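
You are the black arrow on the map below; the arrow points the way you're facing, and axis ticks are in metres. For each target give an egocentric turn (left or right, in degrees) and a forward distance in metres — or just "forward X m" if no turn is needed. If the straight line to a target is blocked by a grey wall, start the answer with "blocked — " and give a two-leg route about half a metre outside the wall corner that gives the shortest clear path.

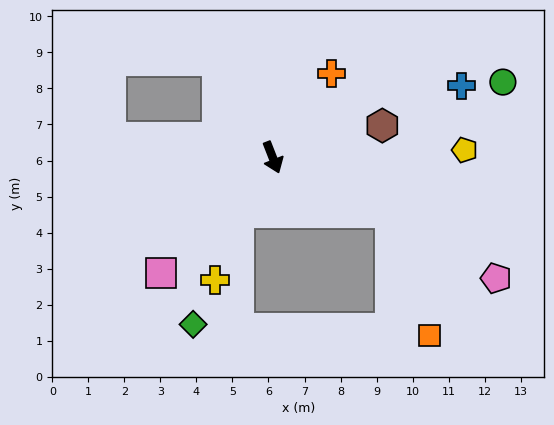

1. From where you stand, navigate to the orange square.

blocked — turn left 43°, forward 3.6 m, then turn right 46°, forward 3.6 m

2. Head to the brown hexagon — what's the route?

turn left 85°, forward 3.2 m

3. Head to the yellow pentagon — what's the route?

turn left 71°, forward 5.3 m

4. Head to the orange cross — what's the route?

turn left 123°, forward 2.9 m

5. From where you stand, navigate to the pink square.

turn right 65°, forward 4.5 m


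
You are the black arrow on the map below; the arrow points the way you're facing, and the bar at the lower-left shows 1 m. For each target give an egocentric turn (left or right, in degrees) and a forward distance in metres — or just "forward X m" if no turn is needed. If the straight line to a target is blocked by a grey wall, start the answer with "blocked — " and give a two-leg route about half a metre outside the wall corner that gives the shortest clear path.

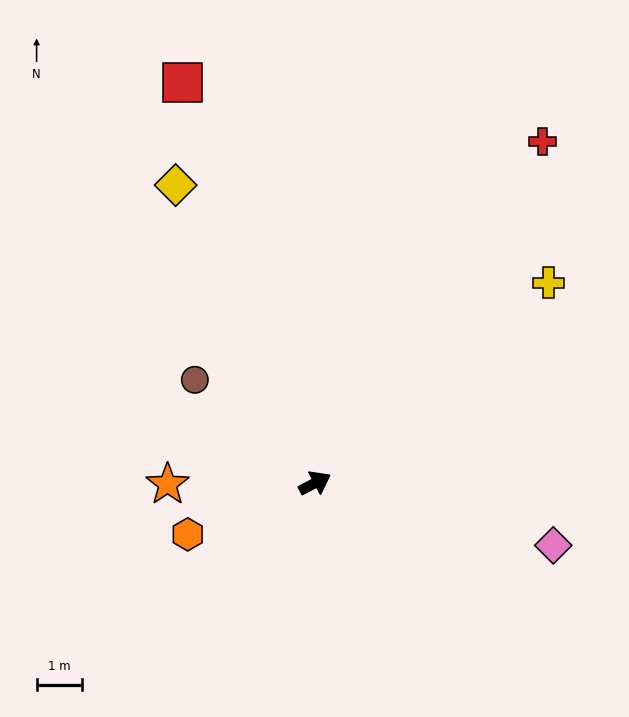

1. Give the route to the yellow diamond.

turn left 87°, forward 7.2 m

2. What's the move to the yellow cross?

turn left 13°, forward 6.8 m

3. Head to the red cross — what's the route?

turn left 29°, forward 9.0 m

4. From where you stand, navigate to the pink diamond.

turn right 42°, forward 5.4 m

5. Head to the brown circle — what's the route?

turn left 112°, forward 3.5 m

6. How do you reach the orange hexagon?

turn left 174°, forward 3.0 m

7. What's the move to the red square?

turn left 81°, forward 9.3 m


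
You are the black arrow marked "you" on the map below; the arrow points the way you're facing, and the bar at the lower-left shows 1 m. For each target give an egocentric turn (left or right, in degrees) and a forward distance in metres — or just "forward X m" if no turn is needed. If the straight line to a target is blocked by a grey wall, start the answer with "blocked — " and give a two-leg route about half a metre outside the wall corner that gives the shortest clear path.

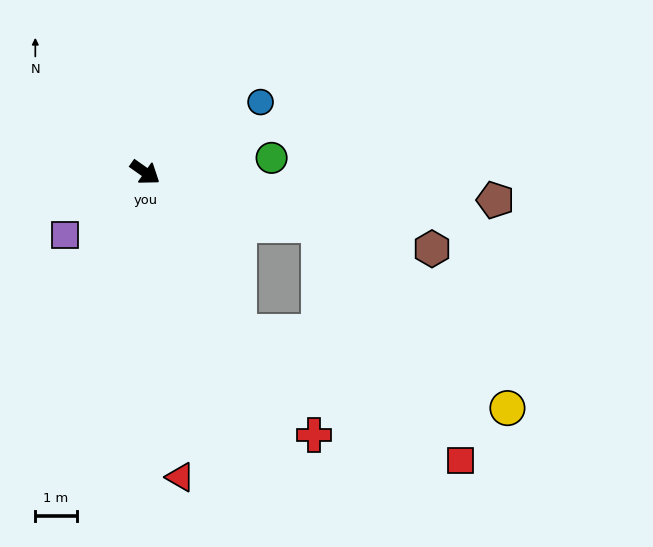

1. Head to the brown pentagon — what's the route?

turn left 31°, forward 8.4 m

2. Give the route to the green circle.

turn left 42°, forward 3.1 m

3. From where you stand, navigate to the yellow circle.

blocked — turn left 18°, forward 4.4 m, then turn right 27°, forward 6.3 m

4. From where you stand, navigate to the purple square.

turn right 107°, forward 2.4 m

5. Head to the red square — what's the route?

blocked — turn right 24°, forward 4.5 m, then turn left 29°, forward 6.2 m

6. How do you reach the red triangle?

turn right 48°, forward 7.4 m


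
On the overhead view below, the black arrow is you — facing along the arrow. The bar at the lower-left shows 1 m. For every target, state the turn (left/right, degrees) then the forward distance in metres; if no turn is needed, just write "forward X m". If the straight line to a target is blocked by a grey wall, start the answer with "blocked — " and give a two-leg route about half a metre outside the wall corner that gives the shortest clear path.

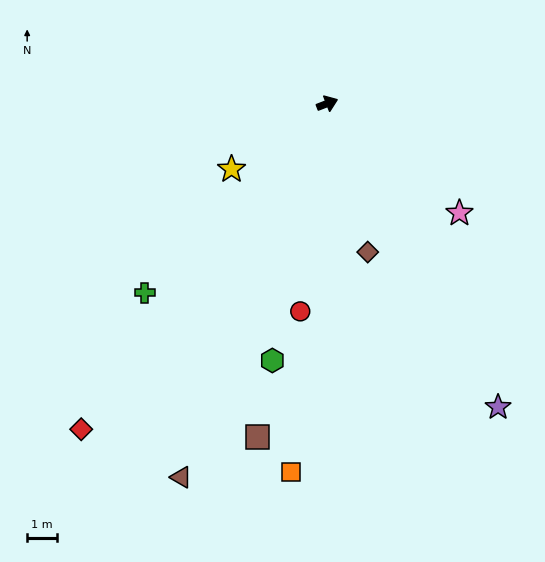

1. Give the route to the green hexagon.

turn right 123°, forward 8.7 m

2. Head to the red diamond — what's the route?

turn right 148°, forward 13.5 m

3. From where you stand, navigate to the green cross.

turn right 155°, forward 8.7 m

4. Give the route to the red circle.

turn right 119°, forward 6.9 m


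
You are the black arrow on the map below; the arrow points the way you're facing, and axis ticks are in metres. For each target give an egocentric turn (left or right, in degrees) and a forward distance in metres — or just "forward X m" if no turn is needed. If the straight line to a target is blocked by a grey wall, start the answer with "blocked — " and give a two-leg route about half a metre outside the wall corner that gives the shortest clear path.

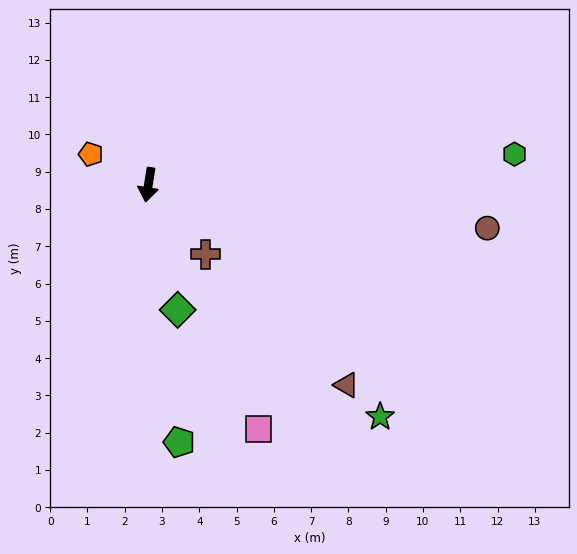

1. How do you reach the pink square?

turn left 33°, forward 7.2 m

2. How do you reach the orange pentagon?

turn right 109°, forward 1.7 m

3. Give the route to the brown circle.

turn left 92°, forward 9.2 m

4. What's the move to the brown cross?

turn left 49°, forward 2.4 m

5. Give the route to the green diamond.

turn left 22°, forward 3.4 m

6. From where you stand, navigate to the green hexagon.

turn left 104°, forward 9.9 m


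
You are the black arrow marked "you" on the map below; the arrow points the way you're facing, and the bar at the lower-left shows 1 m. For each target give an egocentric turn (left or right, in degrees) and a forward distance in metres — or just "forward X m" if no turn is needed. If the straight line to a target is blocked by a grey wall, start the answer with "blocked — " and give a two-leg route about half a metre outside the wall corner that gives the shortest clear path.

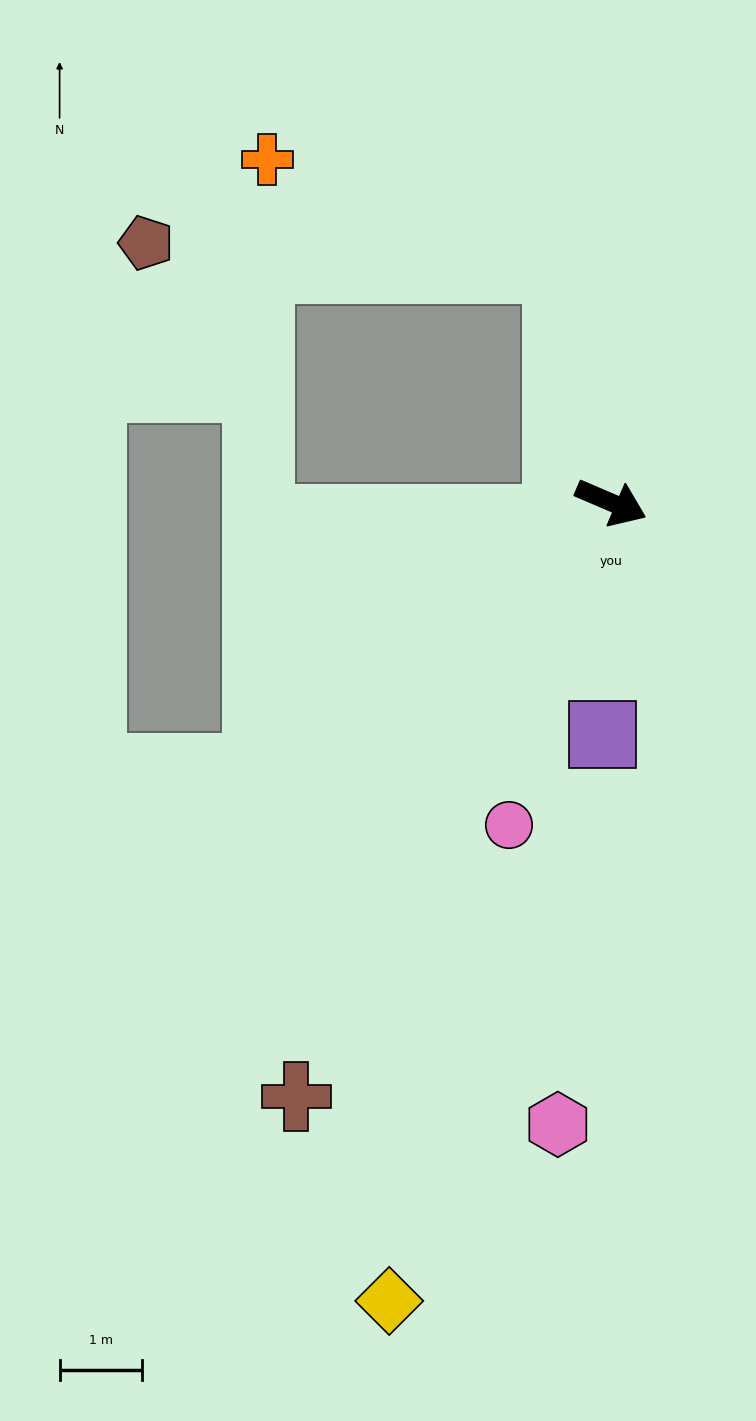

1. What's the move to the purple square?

turn right 69°, forward 2.8 m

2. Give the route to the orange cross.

blocked — turn left 126°, forward 2.9 m, then turn left 57°, forward 3.8 m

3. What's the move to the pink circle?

turn right 84°, forward 4.1 m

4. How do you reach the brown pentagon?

blocked — turn left 126°, forward 2.9 m, then turn left 74°, forward 5.0 m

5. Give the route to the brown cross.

turn right 95°, forward 8.1 m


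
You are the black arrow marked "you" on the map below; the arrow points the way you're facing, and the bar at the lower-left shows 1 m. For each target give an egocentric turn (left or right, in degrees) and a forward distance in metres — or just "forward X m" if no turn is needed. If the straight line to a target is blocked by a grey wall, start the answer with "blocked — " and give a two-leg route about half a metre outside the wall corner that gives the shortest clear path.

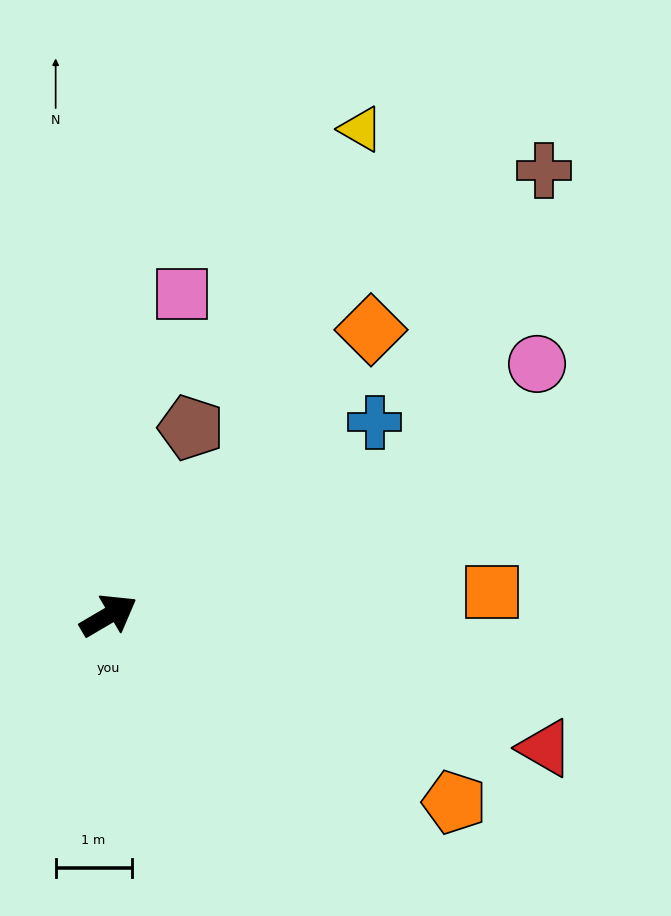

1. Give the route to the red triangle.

turn right 47°, forward 6.0 m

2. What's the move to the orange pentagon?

turn right 59°, forward 5.2 m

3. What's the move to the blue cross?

turn left 6°, forward 4.3 m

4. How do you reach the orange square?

turn right 27°, forward 5.1 m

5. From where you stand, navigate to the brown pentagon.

turn left 36°, forward 2.7 m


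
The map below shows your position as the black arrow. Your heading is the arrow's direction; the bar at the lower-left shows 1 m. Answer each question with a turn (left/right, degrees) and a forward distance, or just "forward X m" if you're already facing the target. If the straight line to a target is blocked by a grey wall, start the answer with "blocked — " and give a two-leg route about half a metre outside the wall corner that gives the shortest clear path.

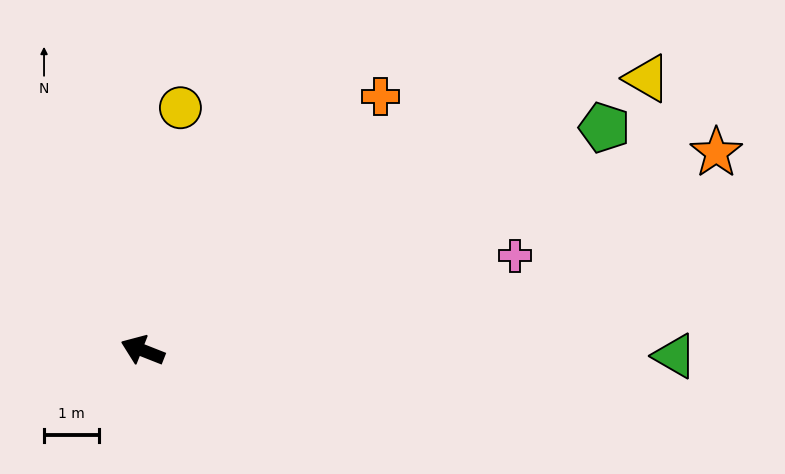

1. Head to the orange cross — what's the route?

turn right 112°, forward 6.3 m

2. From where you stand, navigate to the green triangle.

turn right 159°, forward 9.7 m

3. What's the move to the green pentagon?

turn right 133°, forward 9.3 m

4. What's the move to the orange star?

turn right 139°, forward 11.1 m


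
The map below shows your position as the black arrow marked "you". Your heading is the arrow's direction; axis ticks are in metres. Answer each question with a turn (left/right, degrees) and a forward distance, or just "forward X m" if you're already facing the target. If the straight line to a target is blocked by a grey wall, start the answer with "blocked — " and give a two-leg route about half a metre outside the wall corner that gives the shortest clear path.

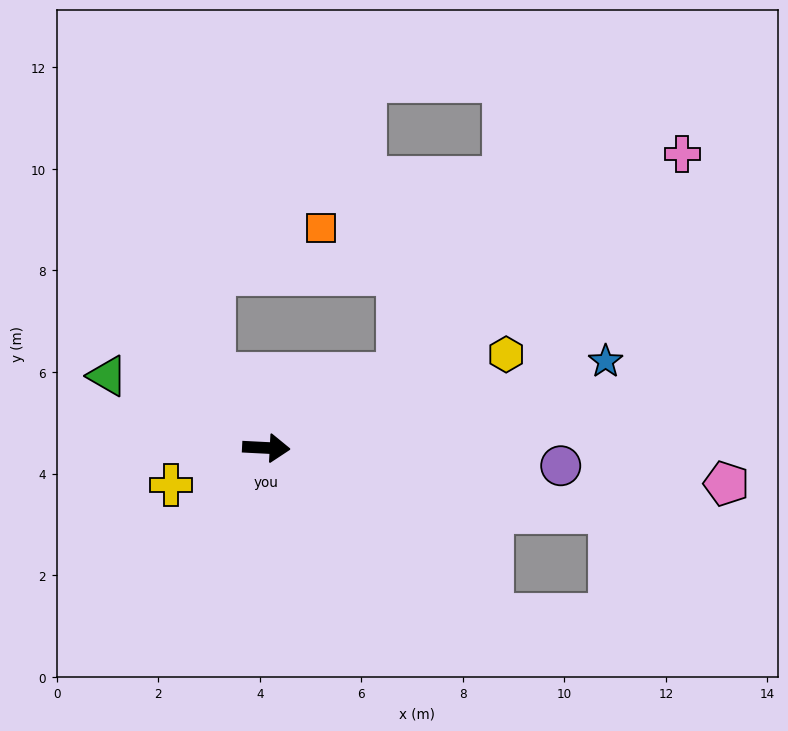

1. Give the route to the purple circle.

forward 5.8 m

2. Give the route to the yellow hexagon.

turn left 24°, forward 5.1 m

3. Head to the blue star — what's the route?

turn left 17°, forward 6.9 m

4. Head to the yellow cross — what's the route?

turn right 156°, forward 2.0 m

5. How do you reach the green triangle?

turn left 159°, forward 3.4 m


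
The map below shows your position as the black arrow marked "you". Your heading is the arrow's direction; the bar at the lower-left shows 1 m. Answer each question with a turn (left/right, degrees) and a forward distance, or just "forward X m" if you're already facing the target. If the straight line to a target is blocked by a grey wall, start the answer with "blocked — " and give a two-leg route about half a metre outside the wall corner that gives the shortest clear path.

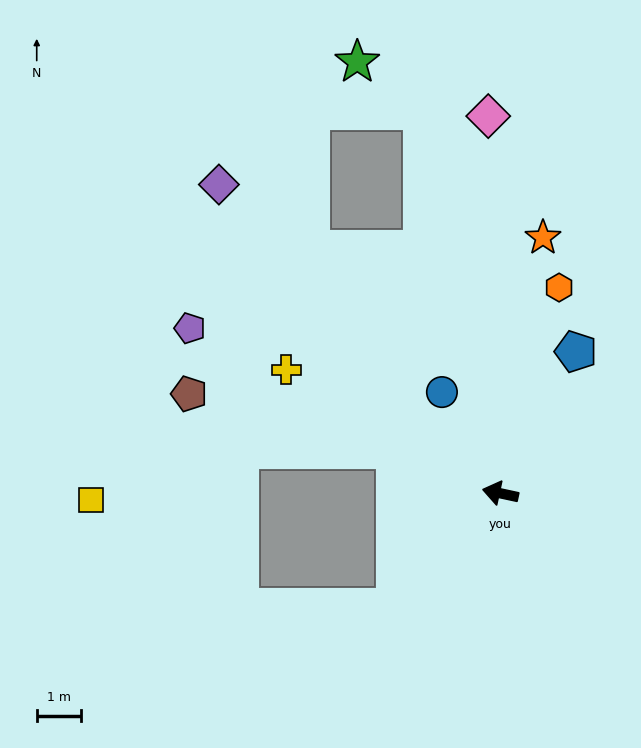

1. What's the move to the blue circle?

turn right 48°, forward 2.6 m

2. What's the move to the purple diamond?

turn right 35°, forward 9.4 m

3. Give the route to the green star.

blocked — turn right 66°, forward 8.7 m, then turn left 41°, forward 1.8 m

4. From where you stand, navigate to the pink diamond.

turn right 76°, forward 8.5 m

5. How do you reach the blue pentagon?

turn right 106°, forward 3.6 m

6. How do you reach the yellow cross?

turn right 18°, forward 5.5 m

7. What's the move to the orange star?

turn right 87°, forward 5.8 m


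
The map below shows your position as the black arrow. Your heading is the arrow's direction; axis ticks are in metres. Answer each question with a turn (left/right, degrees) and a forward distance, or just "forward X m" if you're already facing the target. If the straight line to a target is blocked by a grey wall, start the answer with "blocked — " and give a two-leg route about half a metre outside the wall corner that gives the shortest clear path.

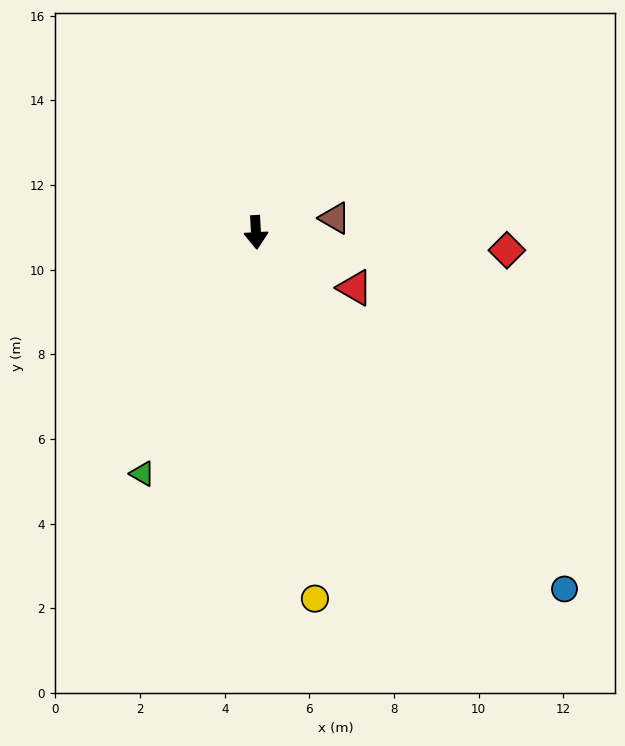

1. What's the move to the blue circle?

turn left 38°, forward 11.1 m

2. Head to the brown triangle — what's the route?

turn left 97°, forward 1.9 m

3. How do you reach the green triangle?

turn right 28°, forward 6.3 m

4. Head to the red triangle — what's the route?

turn left 58°, forward 2.7 m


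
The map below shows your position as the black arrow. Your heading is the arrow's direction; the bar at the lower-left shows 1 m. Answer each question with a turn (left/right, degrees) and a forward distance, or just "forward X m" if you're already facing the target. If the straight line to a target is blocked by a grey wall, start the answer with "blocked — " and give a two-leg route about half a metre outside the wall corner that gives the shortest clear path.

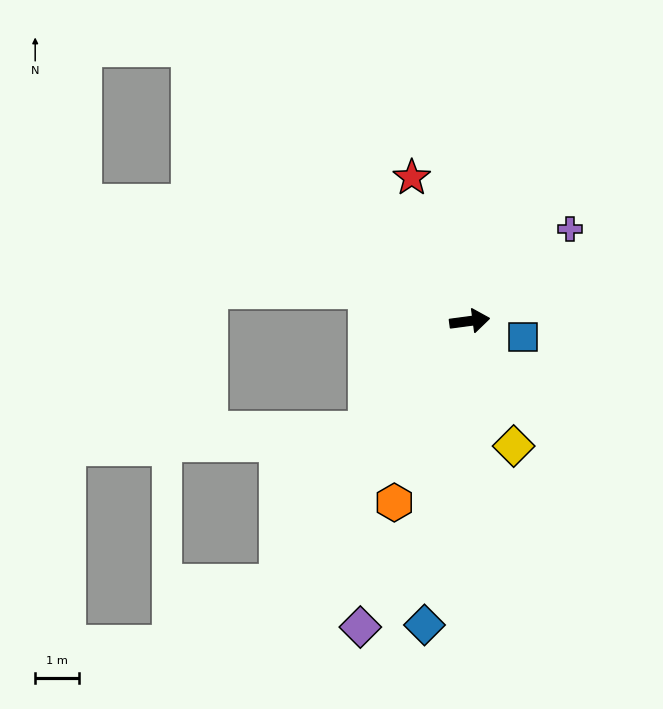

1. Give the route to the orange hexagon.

turn right 120°, forward 4.5 m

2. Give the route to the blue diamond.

turn right 106°, forward 7.1 m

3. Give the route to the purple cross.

turn left 35°, forward 3.1 m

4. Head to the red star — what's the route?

turn left 104°, forward 3.6 m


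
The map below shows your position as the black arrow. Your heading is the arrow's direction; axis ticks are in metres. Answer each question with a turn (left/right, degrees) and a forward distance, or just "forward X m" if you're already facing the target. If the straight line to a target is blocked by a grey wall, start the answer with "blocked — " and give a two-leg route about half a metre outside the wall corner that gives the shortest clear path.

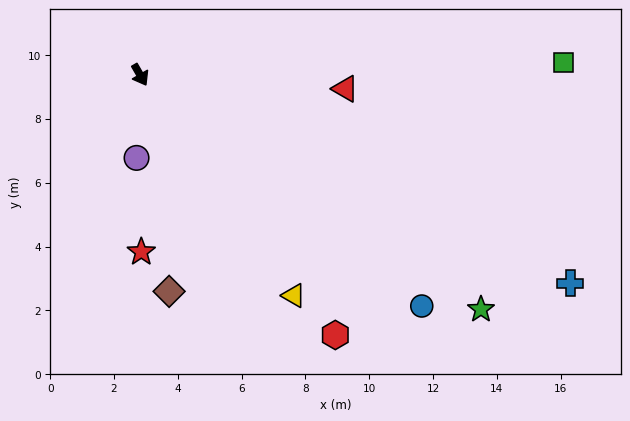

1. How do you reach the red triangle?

turn left 56°, forward 6.4 m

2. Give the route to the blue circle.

turn left 21°, forward 11.4 m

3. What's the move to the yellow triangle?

turn left 5°, forward 8.4 m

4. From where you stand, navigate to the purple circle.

turn right 32°, forward 2.6 m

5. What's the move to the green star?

turn left 26°, forward 13.0 m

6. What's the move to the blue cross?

turn left 34°, forward 15.0 m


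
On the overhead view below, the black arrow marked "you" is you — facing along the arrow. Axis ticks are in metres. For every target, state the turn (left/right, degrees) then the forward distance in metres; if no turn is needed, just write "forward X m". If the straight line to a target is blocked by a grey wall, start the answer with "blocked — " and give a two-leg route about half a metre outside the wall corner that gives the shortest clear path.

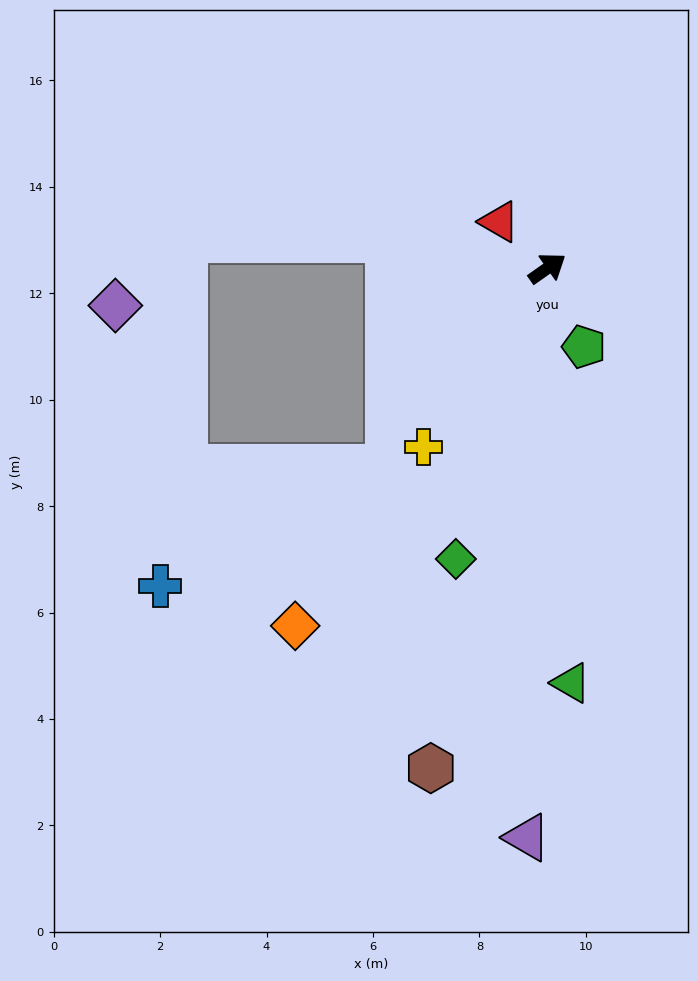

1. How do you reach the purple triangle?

turn right 127°, forward 10.7 m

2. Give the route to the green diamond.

turn right 143°, forward 5.7 m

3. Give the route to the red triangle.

turn left 101°, forward 1.3 m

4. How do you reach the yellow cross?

turn right 160°, forward 4.1 m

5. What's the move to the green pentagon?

turn right 100°, forward 1.6 m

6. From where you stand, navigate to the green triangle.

turn right 122°, forward 7.8 m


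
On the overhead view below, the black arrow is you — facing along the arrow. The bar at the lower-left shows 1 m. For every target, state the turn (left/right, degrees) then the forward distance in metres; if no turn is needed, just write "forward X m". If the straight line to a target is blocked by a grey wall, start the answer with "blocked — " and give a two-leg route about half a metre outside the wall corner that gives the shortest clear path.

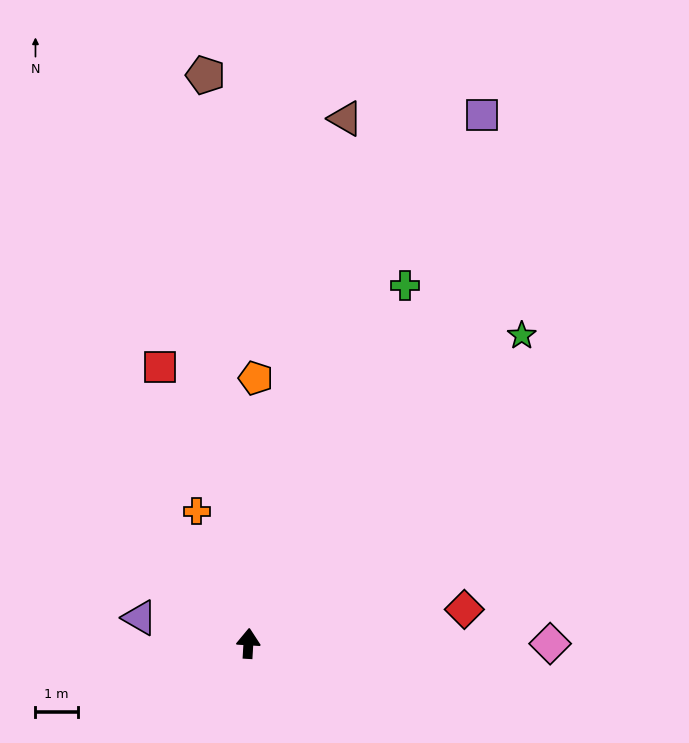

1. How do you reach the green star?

turn right 38°, forward 9.8 m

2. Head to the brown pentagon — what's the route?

turn left 8°, forward 13.5 m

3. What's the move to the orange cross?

turn left 25°, forward 3.4 m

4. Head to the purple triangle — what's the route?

turn left 80°, forward 2.7 m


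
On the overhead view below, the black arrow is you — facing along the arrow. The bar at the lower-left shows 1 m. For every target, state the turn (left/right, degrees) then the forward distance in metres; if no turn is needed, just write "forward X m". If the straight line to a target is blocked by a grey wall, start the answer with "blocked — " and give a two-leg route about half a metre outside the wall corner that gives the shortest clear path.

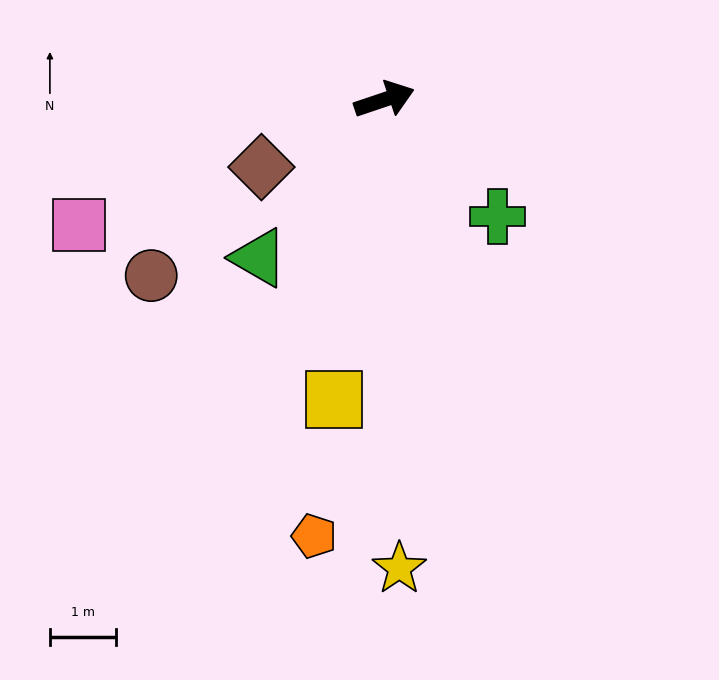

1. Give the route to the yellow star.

turn right 107°, forward 7.1 m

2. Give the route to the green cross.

turn right 65°, forward 2.4 m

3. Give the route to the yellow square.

turn right 118°, forward 4.6 m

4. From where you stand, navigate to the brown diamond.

turn right 170°, forward 2.1 m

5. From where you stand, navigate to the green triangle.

turn right 147°, forward 3.0 m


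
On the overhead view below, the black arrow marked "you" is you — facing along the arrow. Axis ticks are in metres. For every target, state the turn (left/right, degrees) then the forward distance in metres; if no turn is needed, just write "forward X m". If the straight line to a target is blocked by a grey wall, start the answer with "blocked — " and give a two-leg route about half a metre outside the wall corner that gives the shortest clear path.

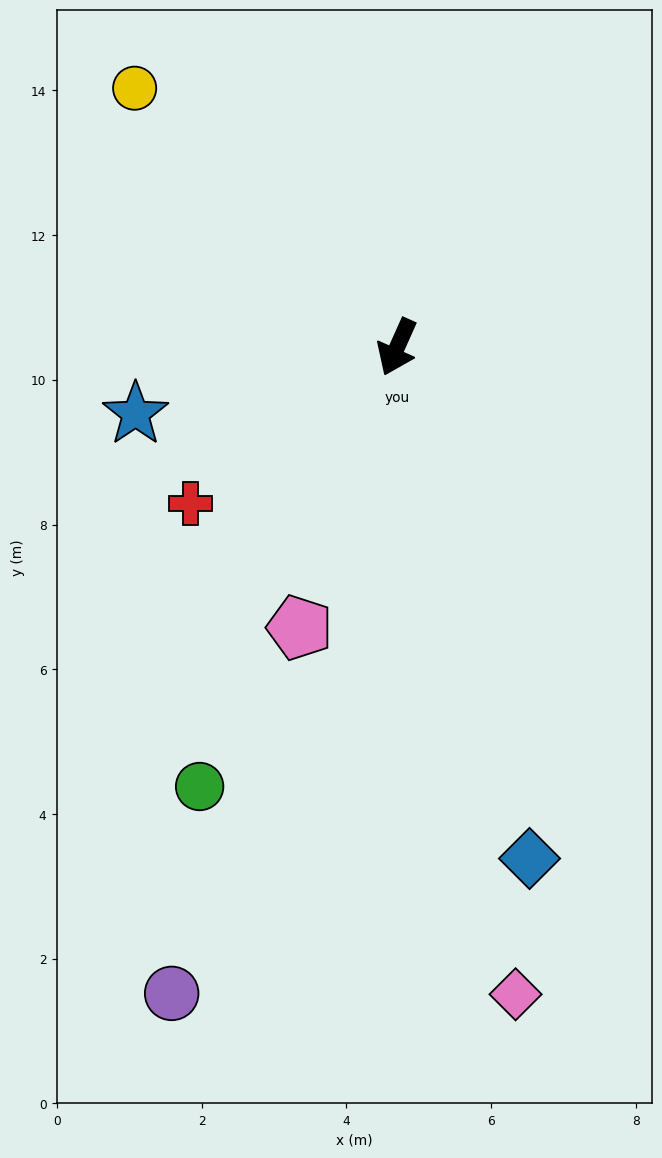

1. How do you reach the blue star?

turn right 52°, forward 3.7 m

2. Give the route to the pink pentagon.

turn left 5°, forward 4.1 m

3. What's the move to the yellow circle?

turn right 111°, forward 5.1 m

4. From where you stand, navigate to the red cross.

turn right 29°, forward 3.6 m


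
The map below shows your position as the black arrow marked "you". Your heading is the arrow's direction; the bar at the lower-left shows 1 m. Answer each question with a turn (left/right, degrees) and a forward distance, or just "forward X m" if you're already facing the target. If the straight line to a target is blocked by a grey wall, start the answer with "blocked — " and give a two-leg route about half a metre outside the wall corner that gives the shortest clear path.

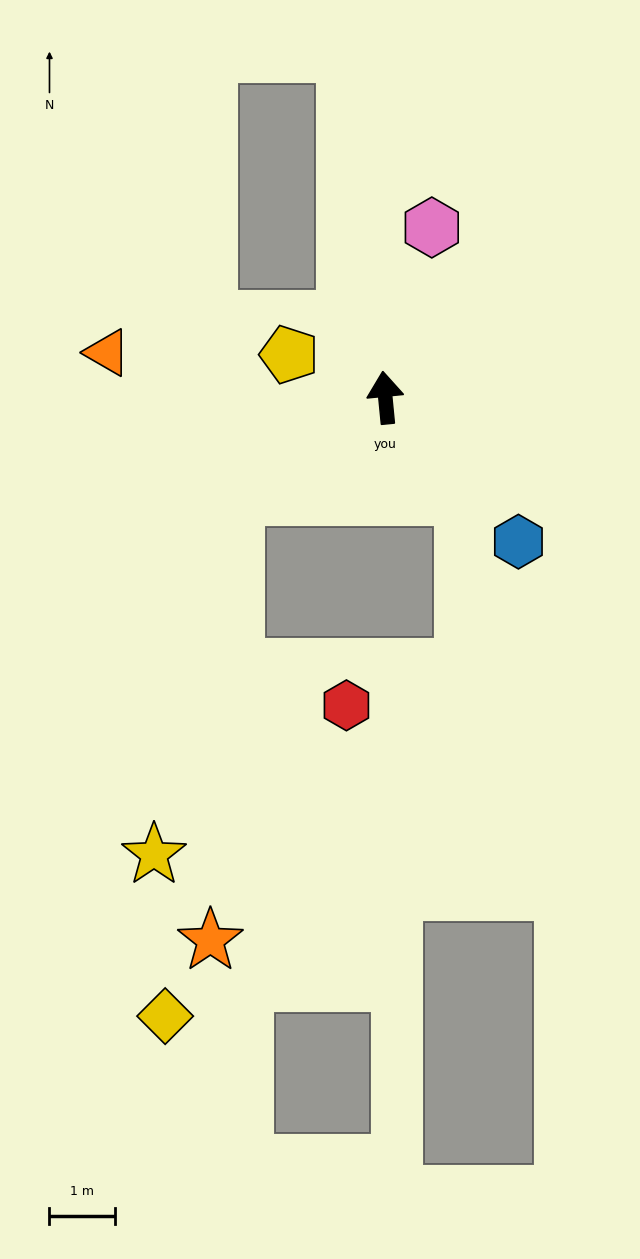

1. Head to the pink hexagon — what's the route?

turn right 21°, forward 2.7 m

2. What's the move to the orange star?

blocked — turn left 118°, forward 2.7 m, then turn left 53°, forward 6.7 m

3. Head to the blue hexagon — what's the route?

turn right 143°, forward 3.0 m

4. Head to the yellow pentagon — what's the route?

turn left 60°, forward 1.6 m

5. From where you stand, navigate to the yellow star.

blocked — turn left 118°, forward 2.7 m, then turn left 43°, forward 5.6 m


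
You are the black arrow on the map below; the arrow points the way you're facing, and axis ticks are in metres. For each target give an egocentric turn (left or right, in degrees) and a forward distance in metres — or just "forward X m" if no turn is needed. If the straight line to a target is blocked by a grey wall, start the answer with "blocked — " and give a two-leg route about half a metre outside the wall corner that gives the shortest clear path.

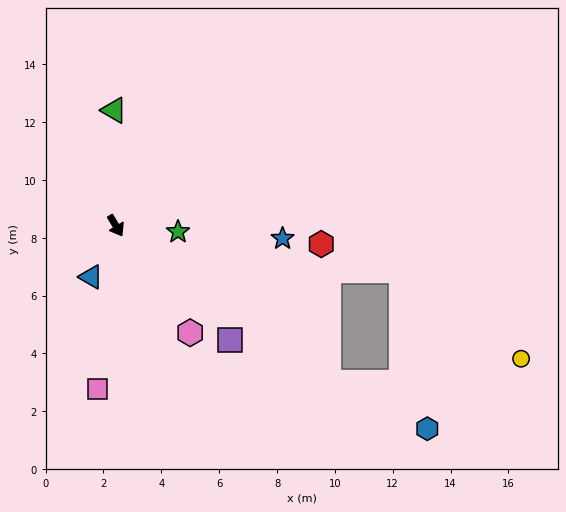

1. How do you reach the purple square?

turn left 14°, forward 5.6 m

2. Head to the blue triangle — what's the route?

turn right 57°, forward 2.0 m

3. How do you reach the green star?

turn left 53°, forward 2.2 m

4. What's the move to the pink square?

turn right 37°, forward 5.7 m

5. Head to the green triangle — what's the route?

turn left 150°, forward 4.0 m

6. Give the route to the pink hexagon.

turn left 4°, forward 4.5 m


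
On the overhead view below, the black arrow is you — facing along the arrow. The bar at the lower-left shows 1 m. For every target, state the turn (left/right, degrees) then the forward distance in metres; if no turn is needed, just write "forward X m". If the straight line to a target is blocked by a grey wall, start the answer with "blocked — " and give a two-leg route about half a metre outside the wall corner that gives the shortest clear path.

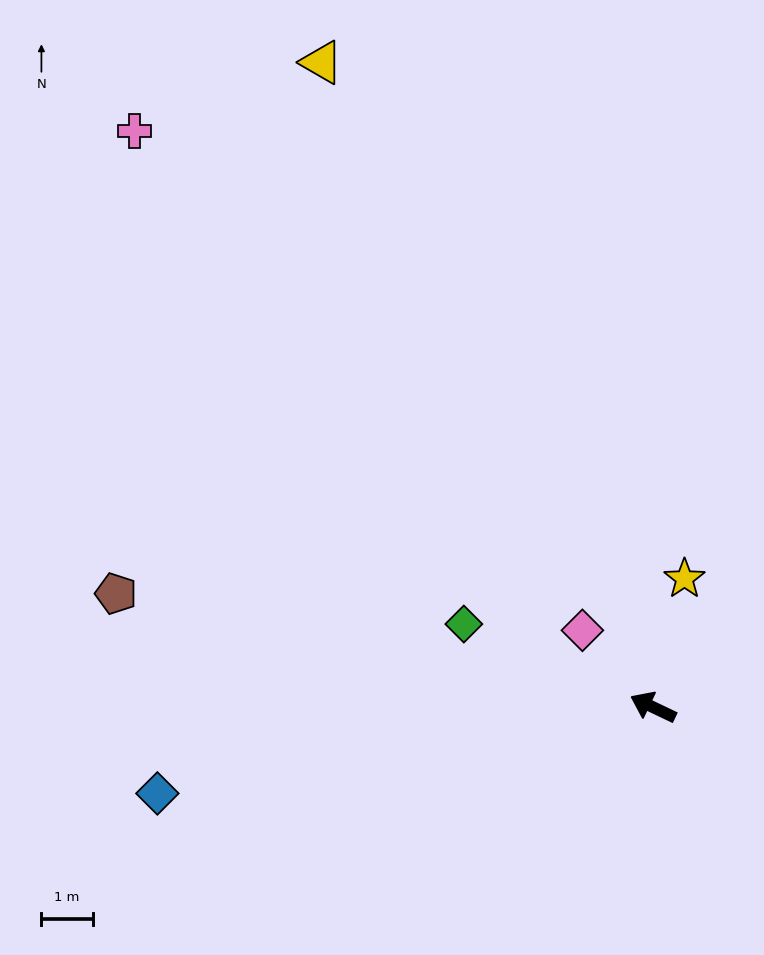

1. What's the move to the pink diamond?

turn right 22°, forward 2.0 m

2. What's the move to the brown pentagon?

turn left 14°, forward 10.7 m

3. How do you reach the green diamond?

forward 4.0 m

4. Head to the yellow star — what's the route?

turn right 78°, forward 2.6 m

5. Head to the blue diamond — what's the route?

turn left 35°, forward 9.8 m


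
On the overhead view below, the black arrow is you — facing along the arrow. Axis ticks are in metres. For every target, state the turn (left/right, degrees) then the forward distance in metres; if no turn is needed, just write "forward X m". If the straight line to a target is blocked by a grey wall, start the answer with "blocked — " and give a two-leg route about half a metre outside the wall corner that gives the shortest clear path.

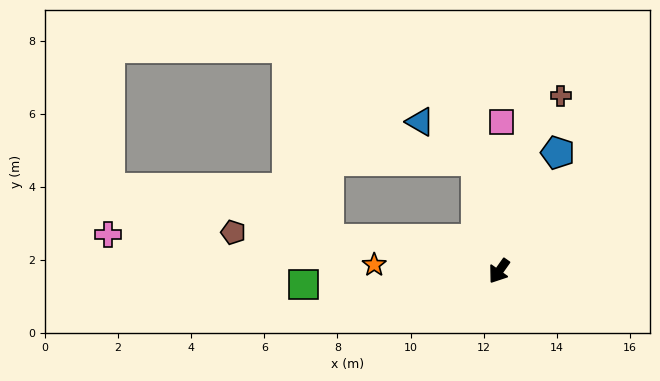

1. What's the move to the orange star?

turn right 58°, forward 3.4 m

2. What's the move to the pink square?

turn right 146°, forward 4.1 m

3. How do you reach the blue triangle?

blocked — turn right 133°, forward 3.1 m, then turn left 44°, forward 1.9 m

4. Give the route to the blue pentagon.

turn right 171°, forward 3.6 m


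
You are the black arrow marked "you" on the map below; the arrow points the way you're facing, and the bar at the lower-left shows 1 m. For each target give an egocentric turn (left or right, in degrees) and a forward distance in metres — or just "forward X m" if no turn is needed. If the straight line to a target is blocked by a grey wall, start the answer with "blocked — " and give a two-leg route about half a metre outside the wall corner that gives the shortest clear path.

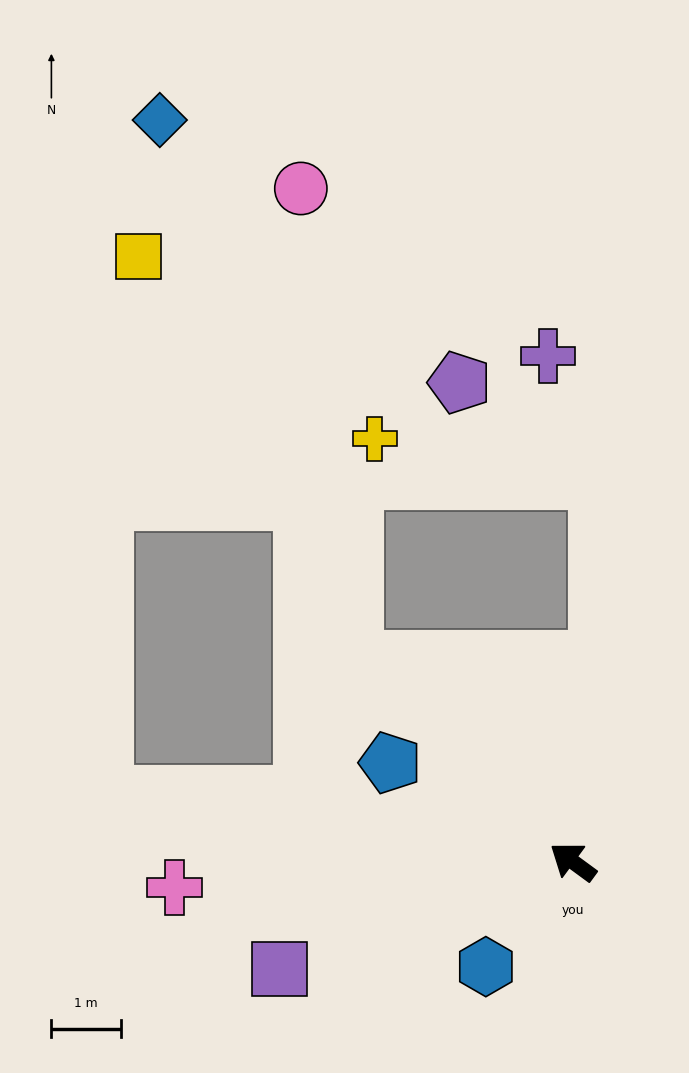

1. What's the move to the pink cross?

turn left 40°, forward 5.8 m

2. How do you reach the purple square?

turn left 56°, forward 4.5 m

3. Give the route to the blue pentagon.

turn left 8°, forward 3.0 m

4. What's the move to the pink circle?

blocked — turn right 6°, forward 4.3 m, then turn right 41°, forward 6.9 m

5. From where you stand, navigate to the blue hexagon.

turn left 87°, forward 2.0 m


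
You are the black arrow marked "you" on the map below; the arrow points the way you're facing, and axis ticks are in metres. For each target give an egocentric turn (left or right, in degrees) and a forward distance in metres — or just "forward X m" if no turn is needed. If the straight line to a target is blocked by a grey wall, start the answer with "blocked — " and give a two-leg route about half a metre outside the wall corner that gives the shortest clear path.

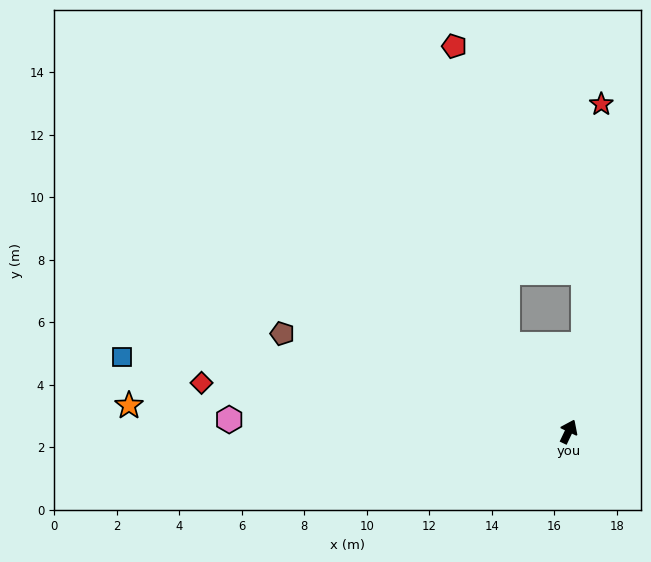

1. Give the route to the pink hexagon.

turn left 113°, forward 10.9 m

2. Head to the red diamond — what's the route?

turn left 108°, forward 11.9 m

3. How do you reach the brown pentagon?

turn left 97°, forward 9.7 m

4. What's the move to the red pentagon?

blocked — turn left 61°, forward 3.4 m, then turn right 26°, forward 9.7 m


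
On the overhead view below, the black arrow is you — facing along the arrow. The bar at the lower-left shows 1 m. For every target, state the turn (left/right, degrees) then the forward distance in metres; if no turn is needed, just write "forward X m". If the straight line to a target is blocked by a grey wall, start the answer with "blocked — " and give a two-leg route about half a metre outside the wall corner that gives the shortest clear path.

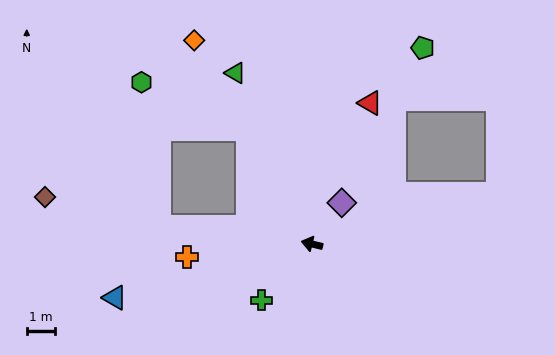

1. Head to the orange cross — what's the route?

turn left 20°, forward 4.4 m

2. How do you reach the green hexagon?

blocked — turn right 47°, forward 4.7 m, then turn left 37°, forward 4.1 m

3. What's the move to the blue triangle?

turn left 29°, forward 7.2 m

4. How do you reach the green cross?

turn left 62°, forward 2.7 m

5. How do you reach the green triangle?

turn right 52°, forward 6.6 m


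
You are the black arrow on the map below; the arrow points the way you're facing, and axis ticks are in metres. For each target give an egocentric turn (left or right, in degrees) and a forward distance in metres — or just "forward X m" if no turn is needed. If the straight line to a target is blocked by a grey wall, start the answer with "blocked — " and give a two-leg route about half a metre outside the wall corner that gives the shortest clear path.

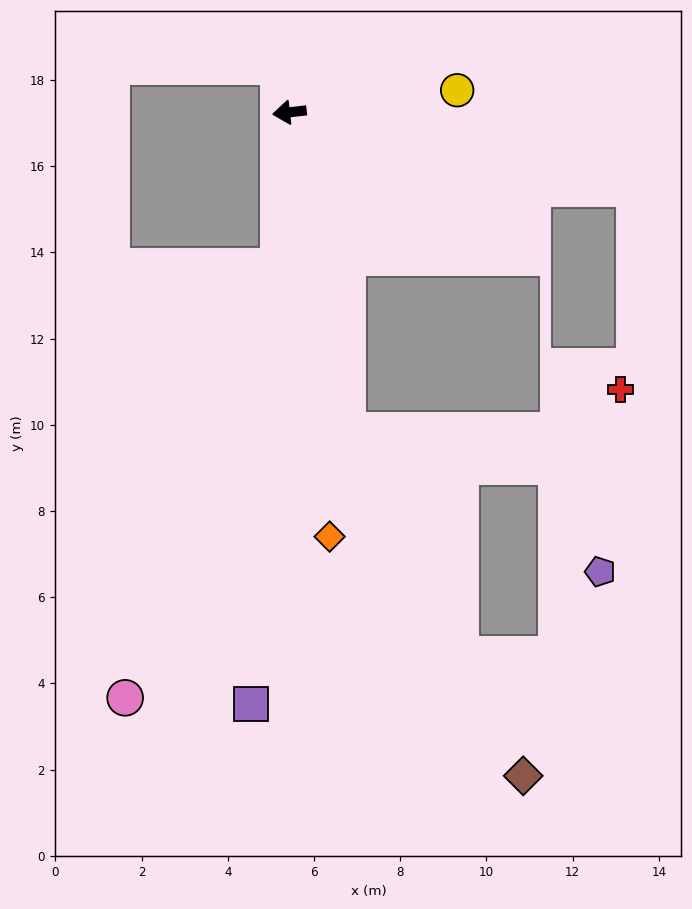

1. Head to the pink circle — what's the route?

blocked — turn left 79°, forward 3.6 m, then turn right 15°, forward 10.6 m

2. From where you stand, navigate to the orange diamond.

turn left 89°, forward 9.9 m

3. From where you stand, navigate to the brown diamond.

blocked — turn left 94°, forward 7.5 m, then turn left 16°, forward 9.0 m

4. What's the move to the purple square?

turn left 80°, forward 13.8 m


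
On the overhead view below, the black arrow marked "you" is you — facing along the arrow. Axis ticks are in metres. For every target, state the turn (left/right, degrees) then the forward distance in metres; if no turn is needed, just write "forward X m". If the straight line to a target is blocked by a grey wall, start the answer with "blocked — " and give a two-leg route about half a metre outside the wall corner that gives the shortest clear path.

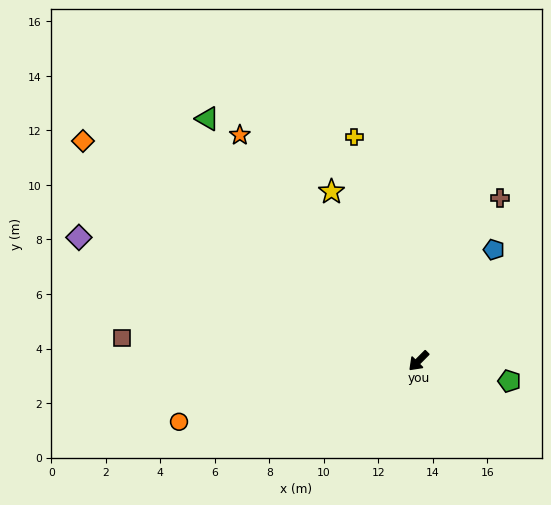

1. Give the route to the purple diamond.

turn right 65°, forward 13.3 m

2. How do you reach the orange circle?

turn right 31°, forward 9.1 m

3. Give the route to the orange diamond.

turn right 78°, forward 14.7 m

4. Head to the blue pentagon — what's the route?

turn right 169°, forward 4.9 m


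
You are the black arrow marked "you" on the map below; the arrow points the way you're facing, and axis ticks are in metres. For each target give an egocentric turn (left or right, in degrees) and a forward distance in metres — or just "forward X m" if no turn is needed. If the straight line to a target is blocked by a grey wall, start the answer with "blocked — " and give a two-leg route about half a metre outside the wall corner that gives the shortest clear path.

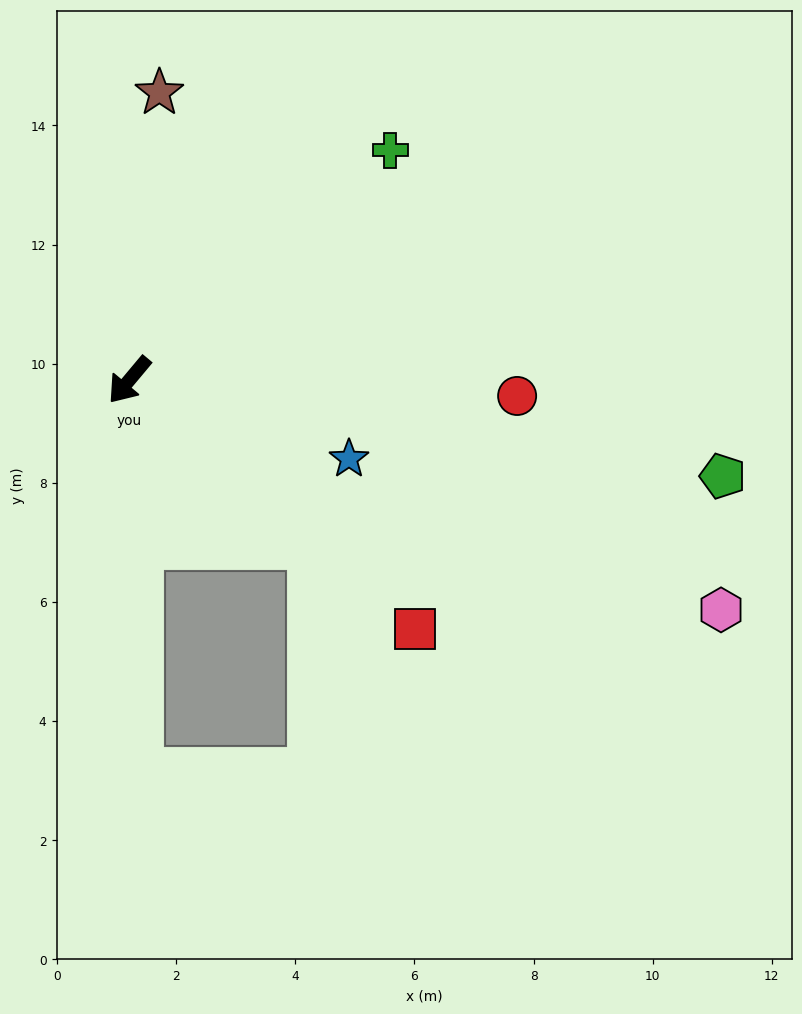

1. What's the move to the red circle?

turn left 128°, forward 6.5 m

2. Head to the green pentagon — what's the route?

turn left 121°, forward 10.1 m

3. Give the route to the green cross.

turn left 171°, forward 5.8 m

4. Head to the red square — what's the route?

turn left 89°, forward 6.4 m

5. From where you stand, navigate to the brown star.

turn right 146°, forward 4.9 m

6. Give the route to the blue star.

turn left 110°, forward 3.9 m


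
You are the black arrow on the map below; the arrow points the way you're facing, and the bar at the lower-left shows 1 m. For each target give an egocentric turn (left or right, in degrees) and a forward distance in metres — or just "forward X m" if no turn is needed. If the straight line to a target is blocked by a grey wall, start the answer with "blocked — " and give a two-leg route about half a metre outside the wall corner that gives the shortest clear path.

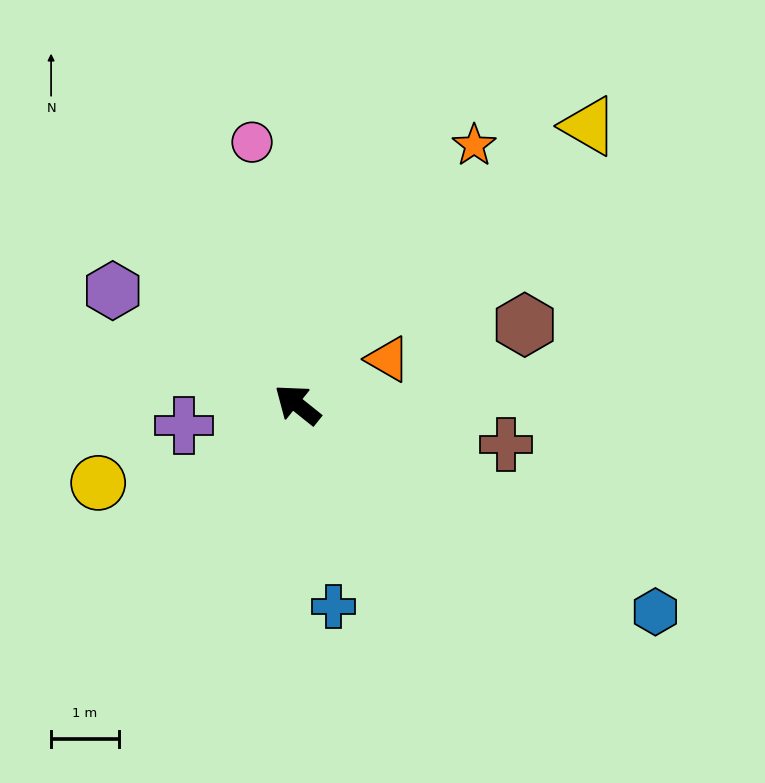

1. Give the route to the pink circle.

turn right 41°, forward 3.9 m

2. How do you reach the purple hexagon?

turn left 7°, forward 3.2 m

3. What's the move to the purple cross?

turn left 49°, forward 1.7 m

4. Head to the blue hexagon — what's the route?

turn right 171°, forward 6.1 m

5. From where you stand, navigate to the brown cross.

turn right 152°, forward 3.1 m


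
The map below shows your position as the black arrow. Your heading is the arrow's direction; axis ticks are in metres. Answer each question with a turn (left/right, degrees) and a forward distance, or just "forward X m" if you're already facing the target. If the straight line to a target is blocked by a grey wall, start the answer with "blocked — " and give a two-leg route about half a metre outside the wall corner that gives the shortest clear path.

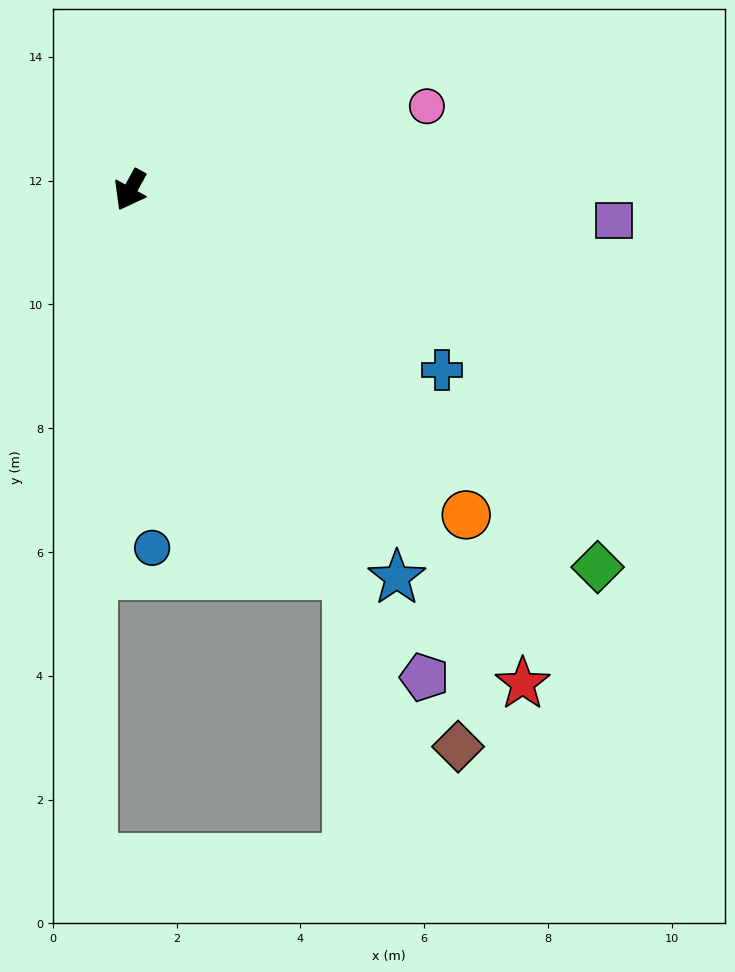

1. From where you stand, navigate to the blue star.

turn left 63°, forward 7.6 m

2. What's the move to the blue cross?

turn left 89°, forward 5.8 m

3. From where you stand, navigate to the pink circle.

turn left 134°, forward 5.0 m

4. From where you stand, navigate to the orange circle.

turn left 75°, forward 7.6 m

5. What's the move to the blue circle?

turn left 32°, forward 5.8 m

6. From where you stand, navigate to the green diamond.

turn left 80°, forward 9.7 m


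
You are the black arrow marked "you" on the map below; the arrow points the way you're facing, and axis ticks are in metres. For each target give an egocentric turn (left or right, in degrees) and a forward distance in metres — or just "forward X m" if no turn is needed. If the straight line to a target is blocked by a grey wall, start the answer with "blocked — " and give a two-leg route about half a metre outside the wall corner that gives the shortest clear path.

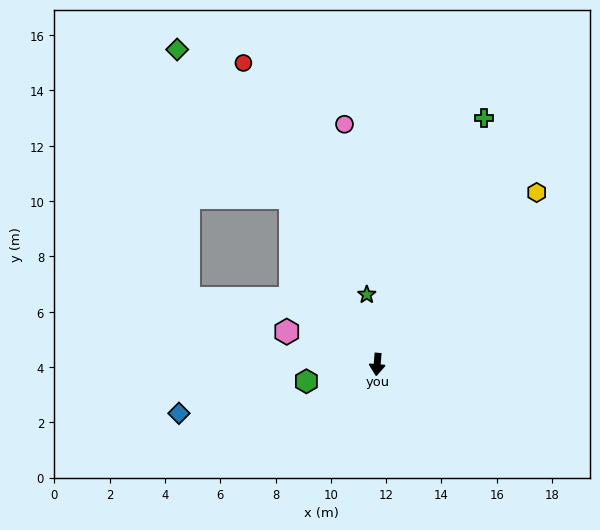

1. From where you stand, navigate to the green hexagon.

turn right 72°, forward 2.6 m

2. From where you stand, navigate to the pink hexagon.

turn right 105°, forward 3.5 m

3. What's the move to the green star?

turn right 167°, forward 2.6 m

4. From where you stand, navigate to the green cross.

turn left 161°, forward 9.7 m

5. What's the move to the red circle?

turn right 151°, forward 11.9 m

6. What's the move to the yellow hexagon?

turn left 142°, forward 8.5 m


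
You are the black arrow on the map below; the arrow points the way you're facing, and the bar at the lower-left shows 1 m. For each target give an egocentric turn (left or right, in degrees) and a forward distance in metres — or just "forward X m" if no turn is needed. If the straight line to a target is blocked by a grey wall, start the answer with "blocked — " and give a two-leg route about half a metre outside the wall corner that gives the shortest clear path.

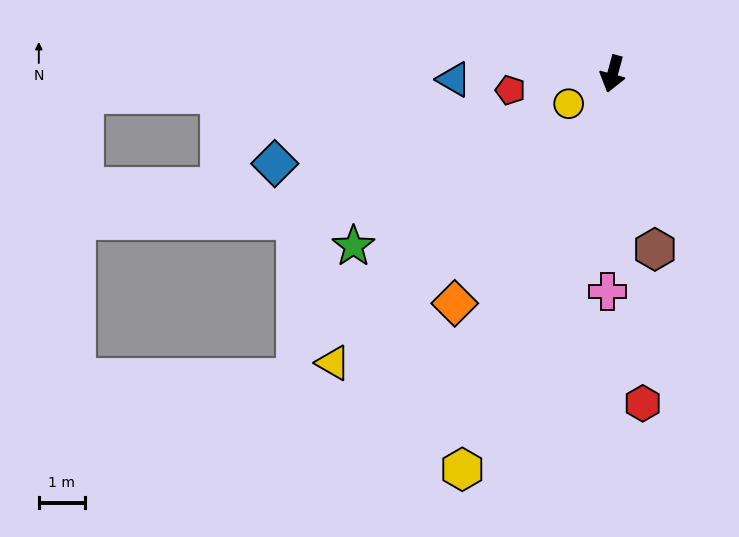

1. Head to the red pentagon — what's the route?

turn right 66°, forward 2.2 m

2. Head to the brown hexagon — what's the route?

turn left 29°, forward 3.9 m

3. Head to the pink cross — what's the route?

turn left 14°, forward 4.7 m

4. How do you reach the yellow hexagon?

turn right 6°, forward 9.2 m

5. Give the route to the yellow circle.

turn right 41°, forward 1.2 m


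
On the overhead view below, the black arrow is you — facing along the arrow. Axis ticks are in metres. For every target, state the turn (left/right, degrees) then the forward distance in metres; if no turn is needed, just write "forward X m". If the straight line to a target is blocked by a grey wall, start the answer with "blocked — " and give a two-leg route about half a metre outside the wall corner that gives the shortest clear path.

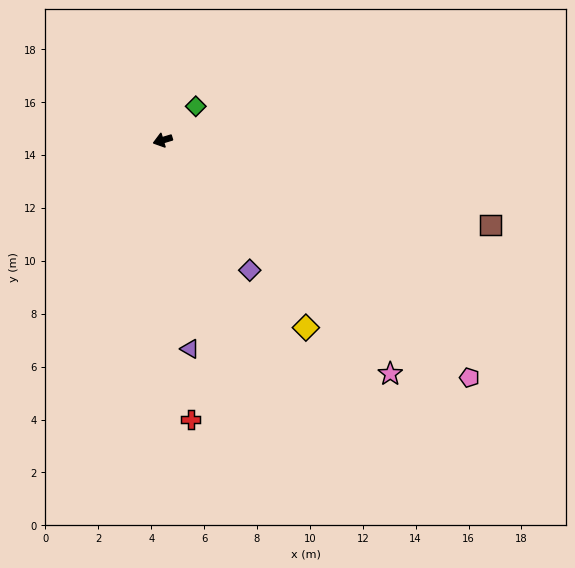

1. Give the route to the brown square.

turn left 149°, forward 12.8 m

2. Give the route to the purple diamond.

turn left 107°, forward 5.9 m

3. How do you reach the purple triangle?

turn left 81°, forward 8.0 m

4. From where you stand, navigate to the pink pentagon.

turn left 125°, forward 14.7 m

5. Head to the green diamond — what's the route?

turn right 151°, forward 1.8 m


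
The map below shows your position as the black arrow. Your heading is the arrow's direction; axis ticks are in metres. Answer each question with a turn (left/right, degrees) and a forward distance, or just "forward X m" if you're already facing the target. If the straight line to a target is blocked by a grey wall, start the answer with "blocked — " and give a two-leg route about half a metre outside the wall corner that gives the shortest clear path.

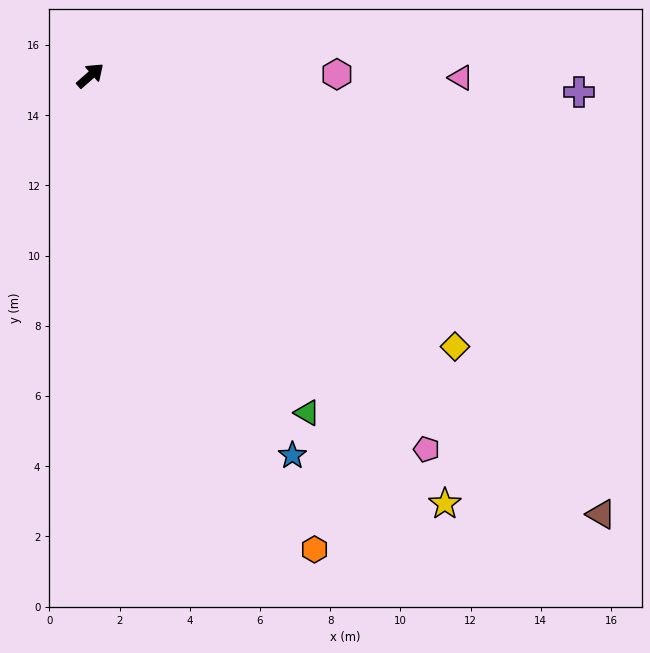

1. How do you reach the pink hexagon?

turn right 41°, forward 7.0 m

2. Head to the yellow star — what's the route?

turn right 92°, forward 15.8 m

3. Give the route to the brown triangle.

turn right 82°, forward 19.2 m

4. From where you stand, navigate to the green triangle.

turn right 99°, forward 11.4 m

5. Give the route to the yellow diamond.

turn right 78°, forward 12.9 m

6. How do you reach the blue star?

turn right 103°, forward 12.3 m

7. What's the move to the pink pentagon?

turn right 89°, forward 14.3 m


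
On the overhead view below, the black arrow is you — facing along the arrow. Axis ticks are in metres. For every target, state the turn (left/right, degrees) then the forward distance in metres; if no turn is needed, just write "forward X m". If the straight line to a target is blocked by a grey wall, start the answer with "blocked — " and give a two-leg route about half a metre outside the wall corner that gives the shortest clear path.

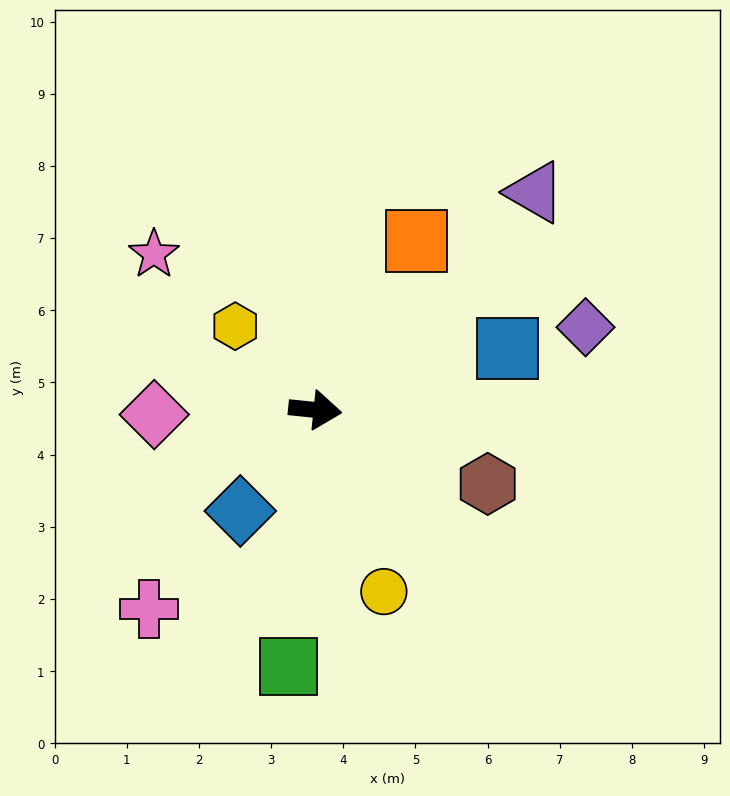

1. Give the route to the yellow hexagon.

turn left 140°, forward 1.6 m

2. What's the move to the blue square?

turn left 24°, forward 2.8 m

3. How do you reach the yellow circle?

turn right 63°, forward 2.7 m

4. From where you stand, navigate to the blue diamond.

turn right 121°, forward 1.7 m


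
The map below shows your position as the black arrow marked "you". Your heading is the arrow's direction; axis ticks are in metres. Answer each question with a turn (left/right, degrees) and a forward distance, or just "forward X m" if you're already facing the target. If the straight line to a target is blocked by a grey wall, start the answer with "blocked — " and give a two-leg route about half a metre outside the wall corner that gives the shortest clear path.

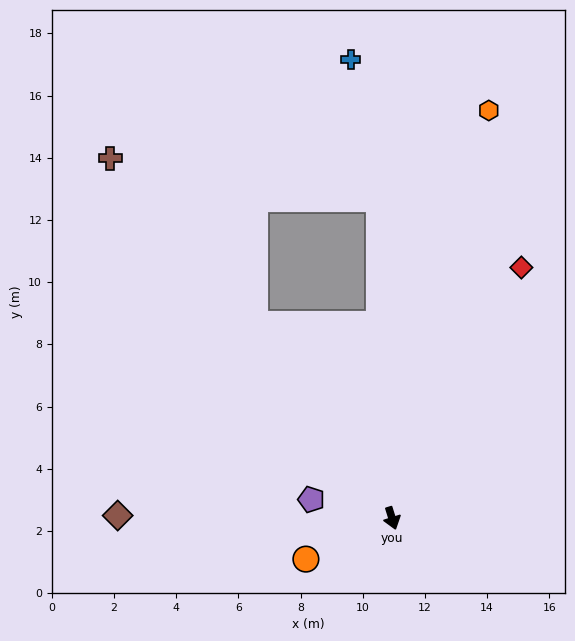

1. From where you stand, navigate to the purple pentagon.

turn right 120°, forward 2.7 m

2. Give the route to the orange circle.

turn right 82°, forward 3.1 m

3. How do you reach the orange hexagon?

turn left 149°, forward 13.5 m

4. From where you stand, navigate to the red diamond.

turn left 135°, forward 9.1 m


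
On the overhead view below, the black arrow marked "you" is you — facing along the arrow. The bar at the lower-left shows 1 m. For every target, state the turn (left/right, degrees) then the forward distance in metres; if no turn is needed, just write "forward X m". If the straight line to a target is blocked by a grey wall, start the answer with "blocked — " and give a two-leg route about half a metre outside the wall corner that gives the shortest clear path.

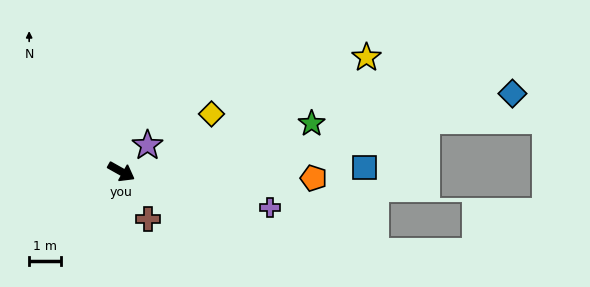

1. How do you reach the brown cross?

turn right 31°, forward 1.7 m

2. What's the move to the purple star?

turn left 75°, forward 1.2 m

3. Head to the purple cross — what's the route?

turn left 16°, forward 4.8 m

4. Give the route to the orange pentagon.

turn left 27°, forward 6.0 m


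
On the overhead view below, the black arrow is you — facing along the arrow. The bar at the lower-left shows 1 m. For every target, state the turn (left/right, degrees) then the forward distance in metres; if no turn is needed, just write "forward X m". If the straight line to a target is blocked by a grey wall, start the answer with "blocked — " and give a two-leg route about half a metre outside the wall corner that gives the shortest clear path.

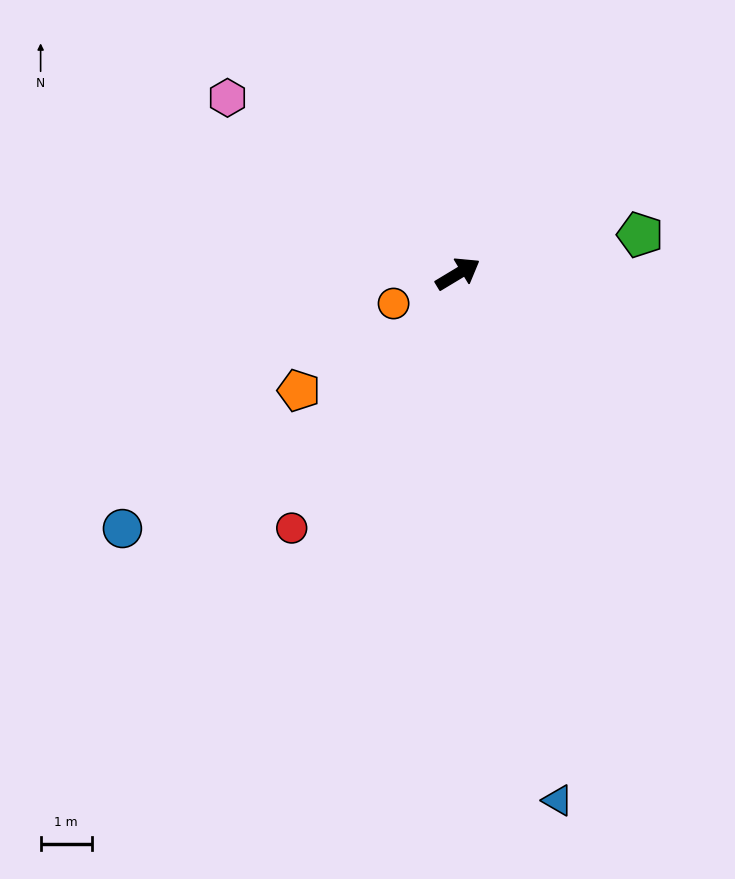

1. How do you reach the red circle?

turn right 154°, forward 5.9 m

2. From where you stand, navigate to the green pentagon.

turn right 19°, forward 3.6 m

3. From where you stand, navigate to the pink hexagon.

turn left 112°, forward 5.6 m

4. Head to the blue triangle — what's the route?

turn right 110°, forward 10.4 m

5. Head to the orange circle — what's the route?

turn left 174°, forward 1.4 m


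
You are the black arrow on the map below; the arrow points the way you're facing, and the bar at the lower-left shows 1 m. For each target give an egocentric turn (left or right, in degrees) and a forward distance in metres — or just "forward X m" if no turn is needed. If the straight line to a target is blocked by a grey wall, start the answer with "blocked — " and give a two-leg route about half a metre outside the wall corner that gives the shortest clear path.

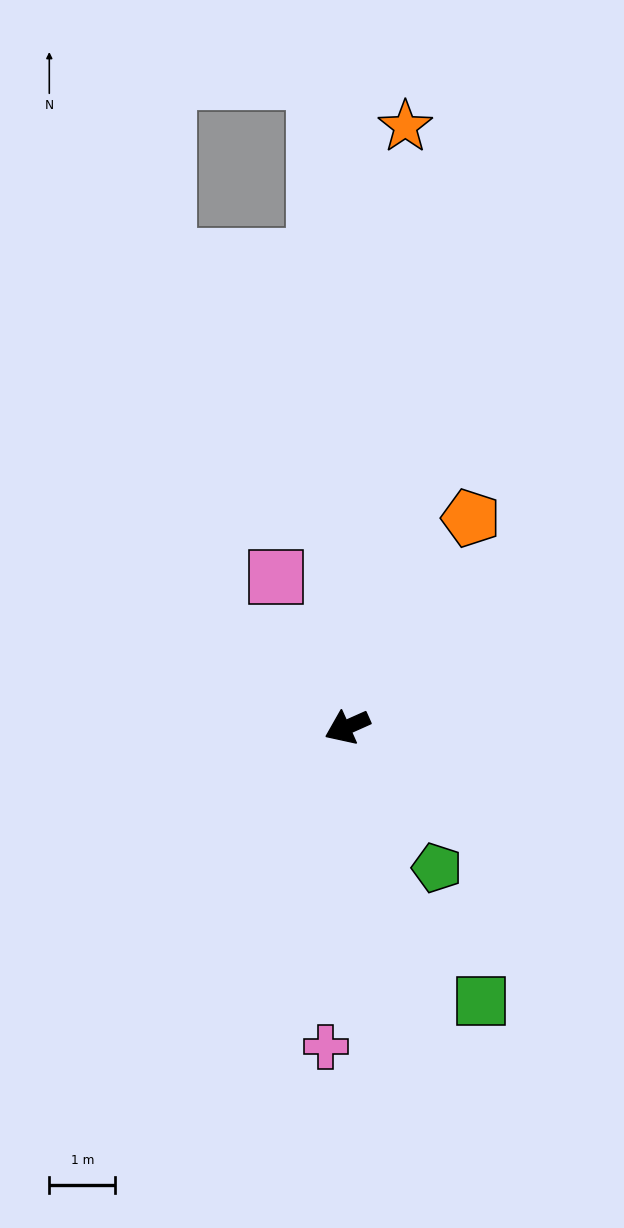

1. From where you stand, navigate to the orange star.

turn right 120°, forward 9.1 m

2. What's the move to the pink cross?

turn left 62°, forward 4.9 m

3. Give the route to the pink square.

turn right 89°, forward 2.5 m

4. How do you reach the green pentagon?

turn left 98°, forward 2.5 m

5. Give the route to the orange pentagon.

turn right 145°, forward 3.7 m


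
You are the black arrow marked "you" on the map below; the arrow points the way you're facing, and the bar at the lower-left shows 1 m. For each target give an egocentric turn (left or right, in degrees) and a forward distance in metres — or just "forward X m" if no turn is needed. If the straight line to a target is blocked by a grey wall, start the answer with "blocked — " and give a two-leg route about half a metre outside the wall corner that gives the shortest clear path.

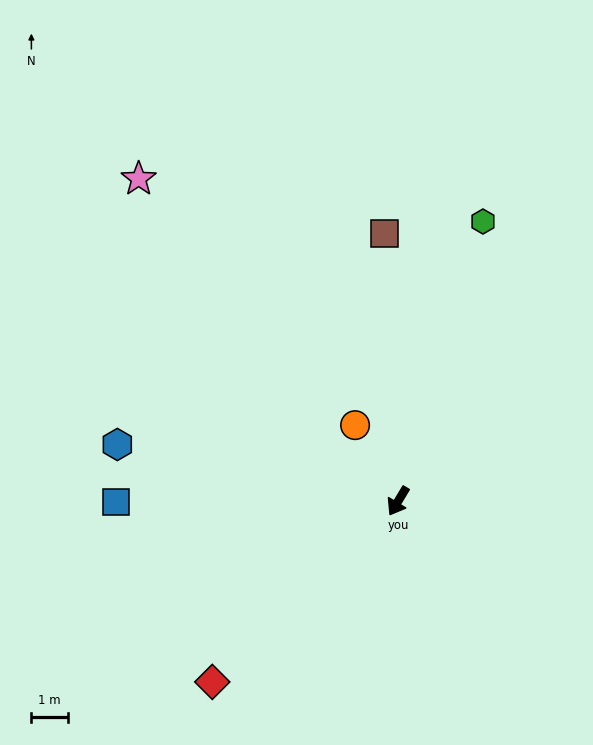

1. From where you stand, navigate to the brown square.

turn right 146°, forward 7.3 m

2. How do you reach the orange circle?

turn right 119°, forward 2.4 m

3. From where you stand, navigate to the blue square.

turn right 59°, forward 7.7 m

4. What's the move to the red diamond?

turn right 15°, forward 7.0 m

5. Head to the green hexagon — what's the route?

turn right 166°, forward 7.9 m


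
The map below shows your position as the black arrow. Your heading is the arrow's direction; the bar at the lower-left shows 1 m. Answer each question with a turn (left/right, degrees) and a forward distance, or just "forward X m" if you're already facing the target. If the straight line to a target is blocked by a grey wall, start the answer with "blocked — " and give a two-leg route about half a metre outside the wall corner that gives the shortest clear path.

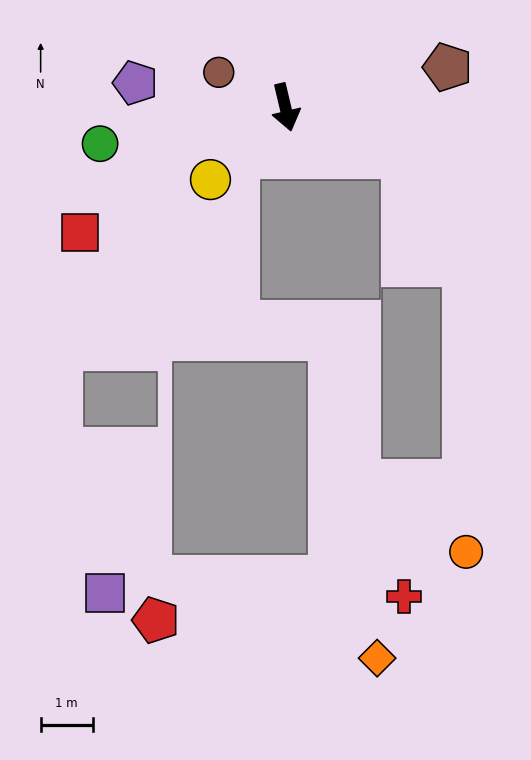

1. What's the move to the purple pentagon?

turn right 113°, forward 2.9 m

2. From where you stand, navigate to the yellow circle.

turn right 59°, forward 2.0 m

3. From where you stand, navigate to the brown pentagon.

turn left 91°, forward 3.2 m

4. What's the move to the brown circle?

turn right 131°, forward 1.4 m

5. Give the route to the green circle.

turn right 92°, forward 3.6 m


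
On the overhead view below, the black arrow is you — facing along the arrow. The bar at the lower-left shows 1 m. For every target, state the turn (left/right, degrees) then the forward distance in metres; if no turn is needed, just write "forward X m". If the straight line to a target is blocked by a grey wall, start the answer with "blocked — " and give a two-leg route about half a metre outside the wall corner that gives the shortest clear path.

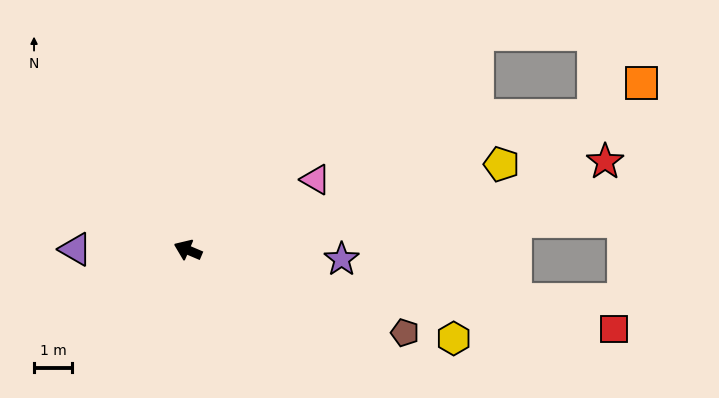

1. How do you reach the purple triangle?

turn left 23°, forward 2.9 m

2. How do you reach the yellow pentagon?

turn right 142°, forward 8.5 m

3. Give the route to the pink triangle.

turn right 128°, forward 3.8 m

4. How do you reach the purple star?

turn right 160°, forward 4.0 m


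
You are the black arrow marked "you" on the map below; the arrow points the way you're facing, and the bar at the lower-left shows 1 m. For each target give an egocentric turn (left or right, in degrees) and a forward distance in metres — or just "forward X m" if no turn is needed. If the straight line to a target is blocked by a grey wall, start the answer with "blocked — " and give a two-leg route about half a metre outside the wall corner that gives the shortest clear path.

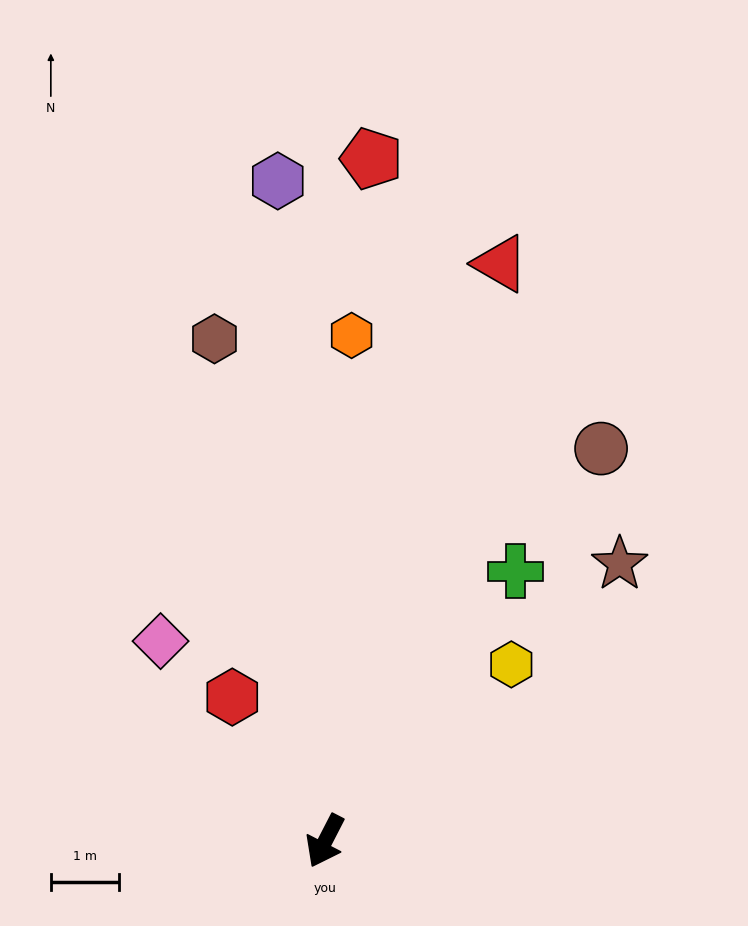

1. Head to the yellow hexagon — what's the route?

turn left 161°, forward 3.8 m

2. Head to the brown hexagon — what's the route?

turn right 140°, forward 7.6 m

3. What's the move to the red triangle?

turn right 170°, forward 8.9 m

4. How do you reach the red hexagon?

turn right 120°, forward 2.5 m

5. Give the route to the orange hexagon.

turn right 156°, forward 7.4 m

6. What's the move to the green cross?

turn left 172°, forward 4.9 m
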